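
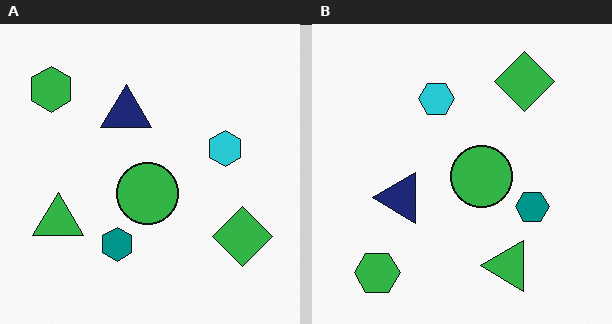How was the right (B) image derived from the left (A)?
The transformation is: rotated 90° counter-clockwise.

The green hexagon sits in the top-left of the left (A) image and the bottom-left of the right (B) — consistent with a whole-image 90° counter-clockwise rotation.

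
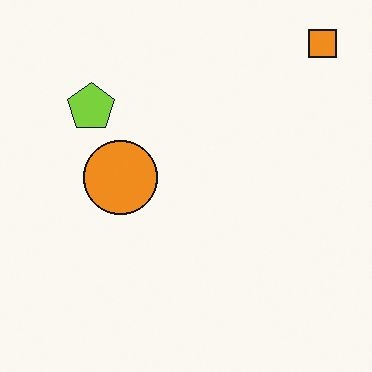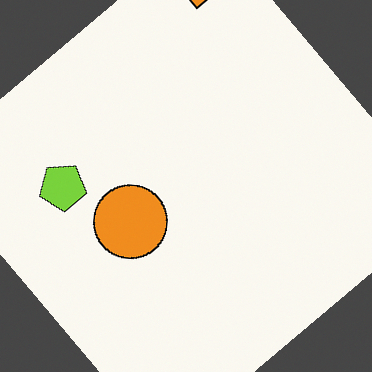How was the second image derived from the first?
The image was rotated counter-clockwise by a large amount — several tens of degrees.

Every shape is tilted by the same angle and the image corners show triangular fill wedges — a whole-image rotation by a non-right angle.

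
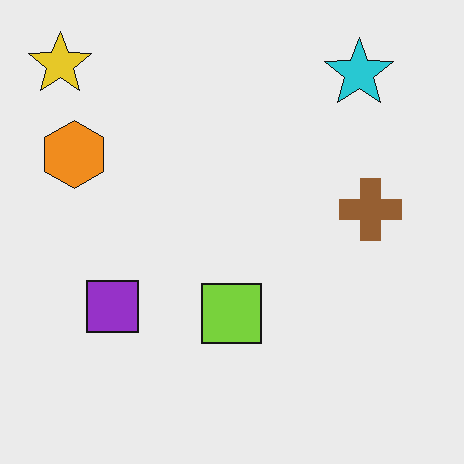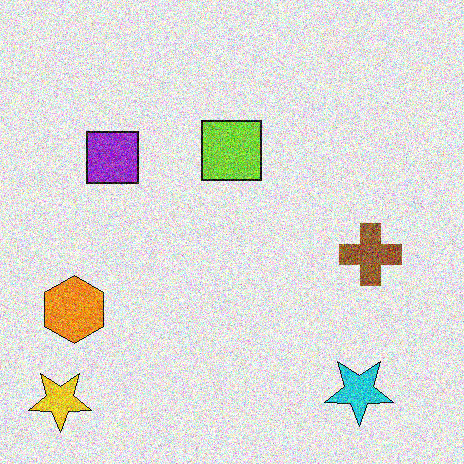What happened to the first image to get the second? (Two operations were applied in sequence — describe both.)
The transformation is: flipped vertically (top ↔ bottom), then degraded with strong gaussian noise.

The yellow star is in the top-left of the first image and the bottom-left of the second — shapes on opposite sides of the horizontal midline have swapped in a mirror flip. Random speckle covers the whole image, including the flat background.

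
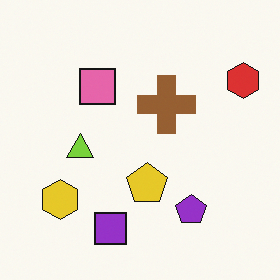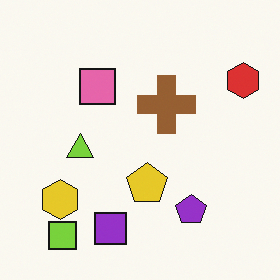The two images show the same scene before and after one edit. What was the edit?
The image was overlaid with an additional lime square.

A lime square appears in the second image that is absent from the first.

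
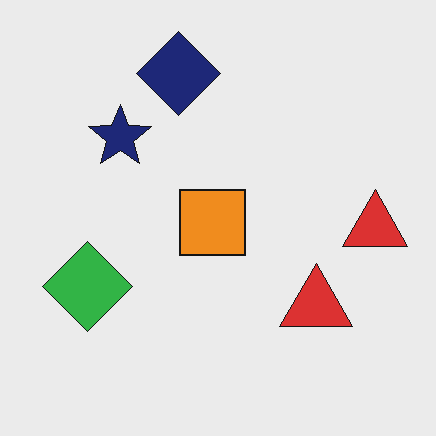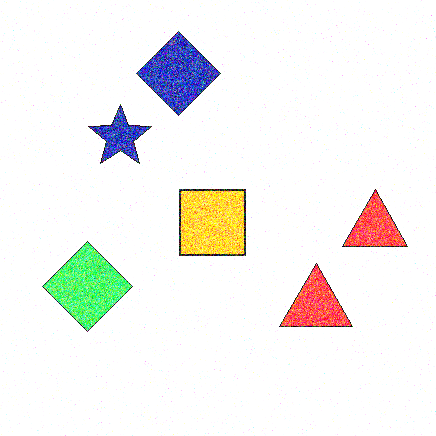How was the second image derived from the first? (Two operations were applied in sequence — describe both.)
Degraded with strong gaussian noise, then substantially brightened.

Random speckle covers the whole image, including the flat background. Every pixel — background and shapes alike — is uniformly brightened.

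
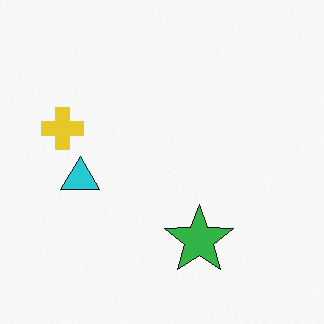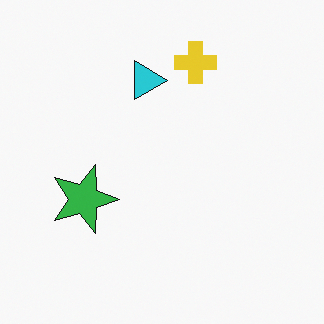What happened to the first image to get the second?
This is the original image rotated 90° clockwise.

The yellow cross sits in the left of the first image and the top of the second — consistent with a whole-image 90° clockwise rotation.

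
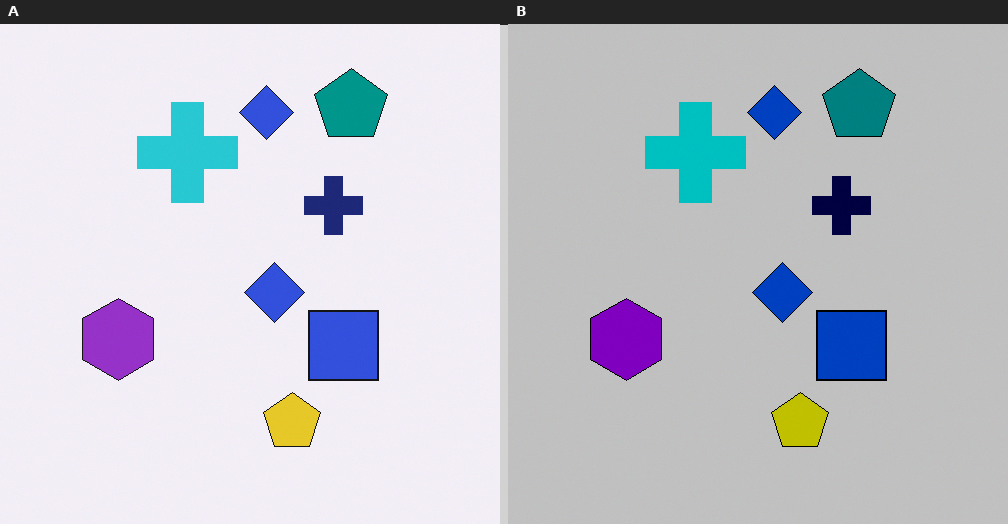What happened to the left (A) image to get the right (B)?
Heavily posterized to just a handful of flat colors.

Each flat color has snapped to a coarser quantized level — most visibly, the near-white background has dropped to a flat grey.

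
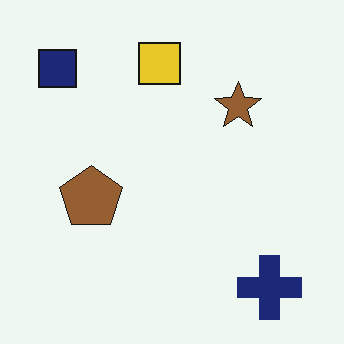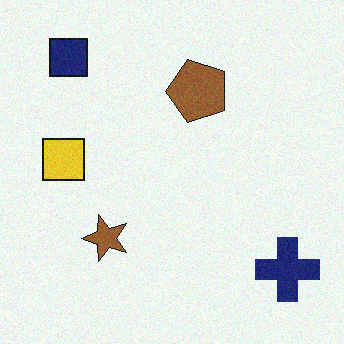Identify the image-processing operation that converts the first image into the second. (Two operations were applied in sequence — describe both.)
It was transposed (reflected across the top-left ↔ bottom-right diagonal), then degraded with light additive noise.

Shapes have swapped their row and column positions — what was in the top-right is now in the bottom-left — a diagonal reflection. Random speckle covers the whole image, including the flat background.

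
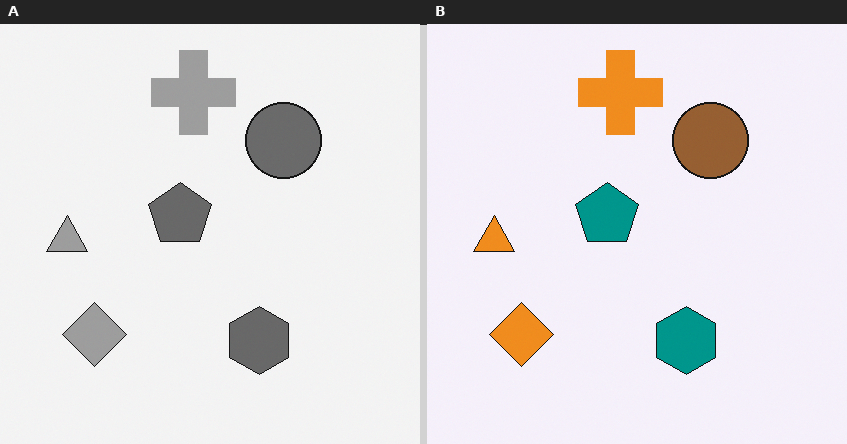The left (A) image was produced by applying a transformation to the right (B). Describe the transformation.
Converted to grayscale.

All color is removed — every shape is now a shade of grey.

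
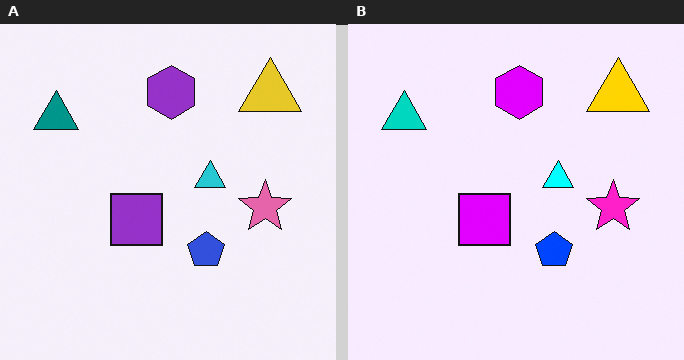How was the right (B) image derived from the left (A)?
The transformation is: made much more vivid (saturation change).

All colors are more vivid — a global saturation change.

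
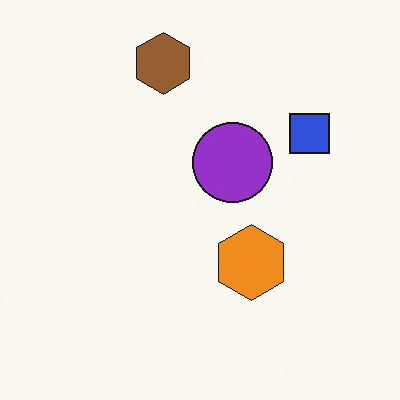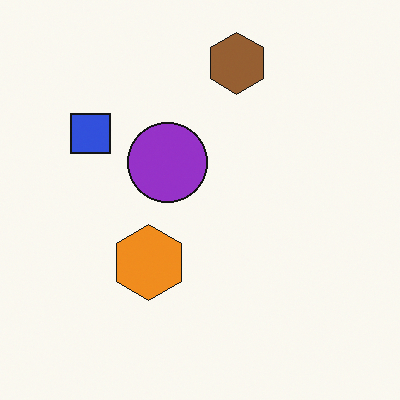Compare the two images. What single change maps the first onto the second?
The image was flipped horizontally (left ↔ right).

The blue square is in the top-right of the first image and the top-left of the second — shapes on opposite sides of the vertical midline have swapped in a mirror flip.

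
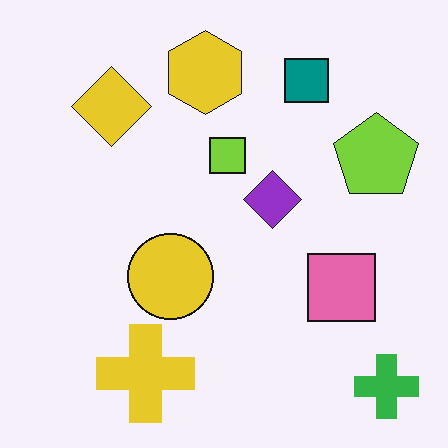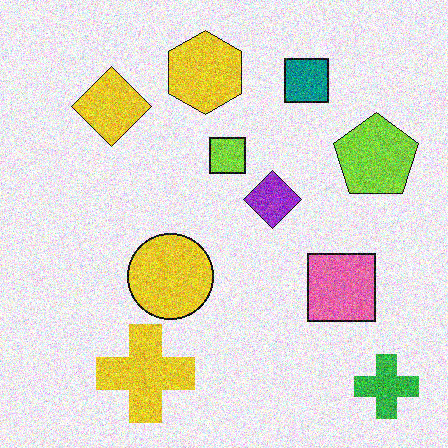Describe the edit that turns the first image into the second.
The second image is the first degraded with heavy additive noise.

Random speckle covers the whole image, including the flat background.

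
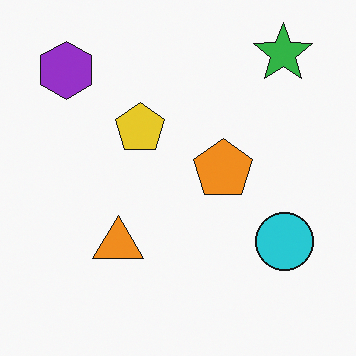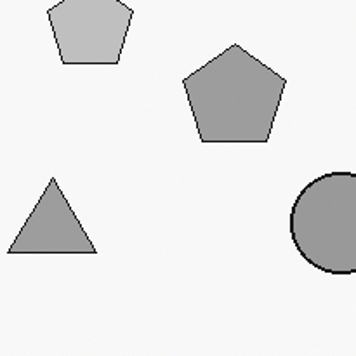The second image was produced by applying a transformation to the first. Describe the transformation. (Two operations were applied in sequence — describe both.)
The second image is the first cropped to a noticeably smaller region and rescaled, then converted to grayscale.

The visible shapes are larger and the field of view is narrower; shapes near the original edges may be partly or wholly outside the frame — a crop-and-rescale. All color is removed — every shape is now a shade of grey.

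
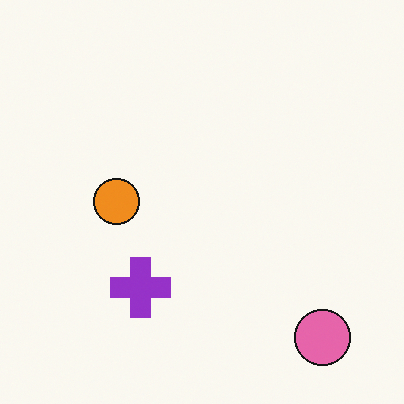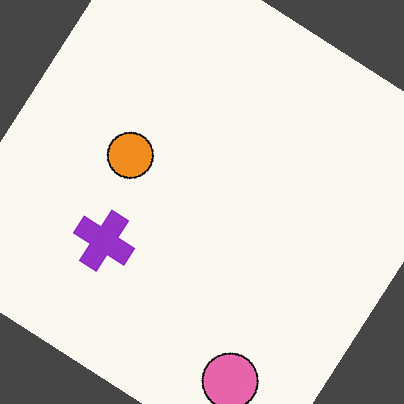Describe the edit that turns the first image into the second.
The transformation is: rotated clockwise by a large amount — several tens of degrees.

Every shape is tilted by the same angle and the image corners show triangular fill wedges — a whole-image rotation by a non-right angle.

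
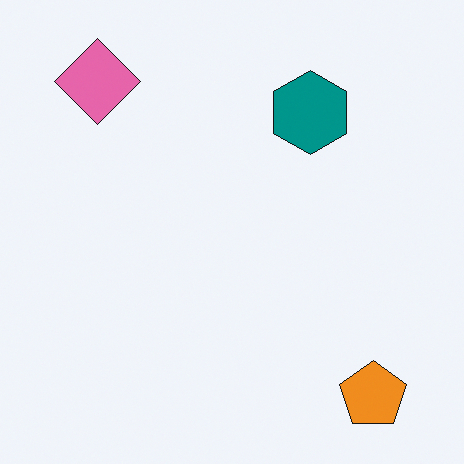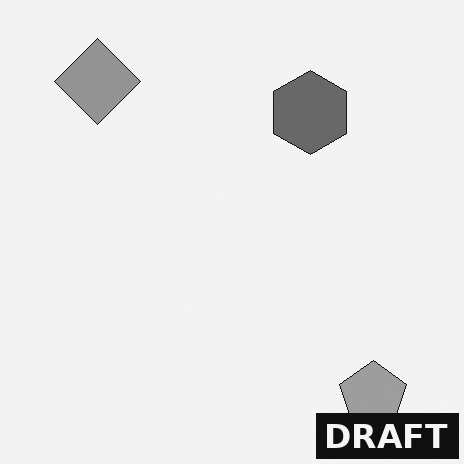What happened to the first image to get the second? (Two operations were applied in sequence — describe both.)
The image was converted to grayscale, then watermarked with the text "DRAFT" in the lower-right corner.

All color is removed — every shape is now a shade of grey. A dark label reading "DRAFT" appears in the lower-right corner.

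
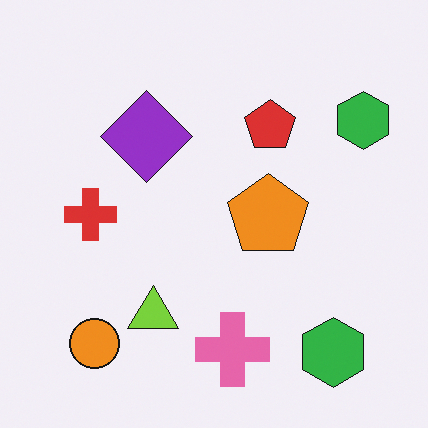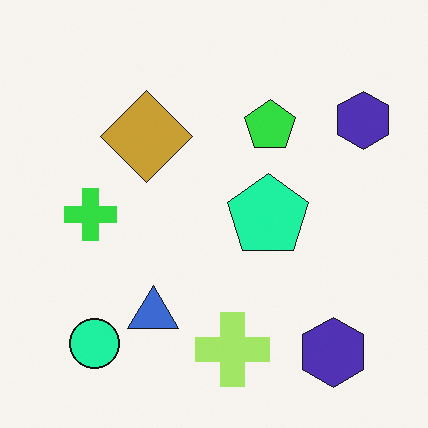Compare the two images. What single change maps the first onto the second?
It was hue-shifted through roughly a third of the color wheel.

Every shape's color has rotated by the same amount around the hue wheel — a uniform hue shift.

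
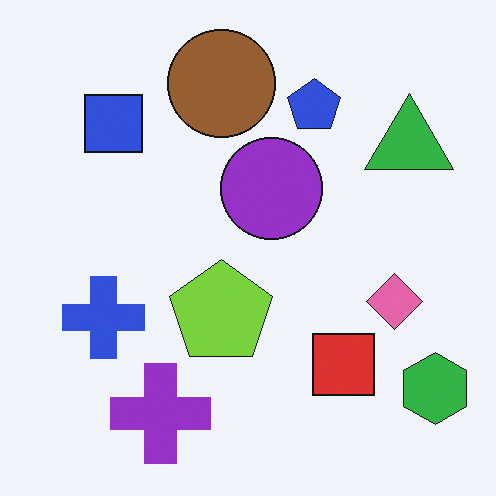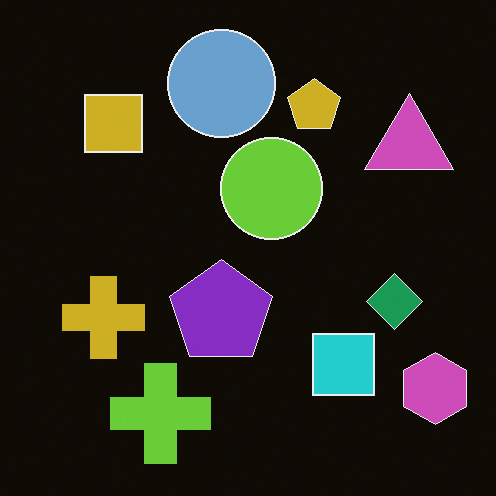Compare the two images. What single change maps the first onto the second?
This is the original image color-inverted (negative).

The light background has become dark and every shape's color is its complement — a photographic negative.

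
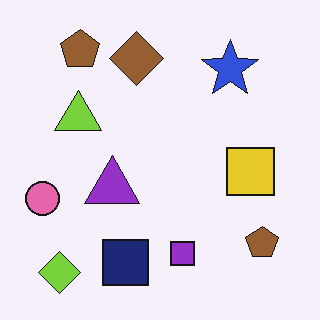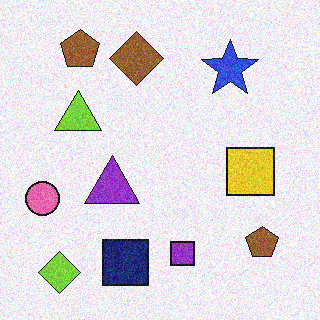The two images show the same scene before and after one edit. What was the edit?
It was degraded with moderate additive noise.

Random speckle covers the whole image, including the flat background.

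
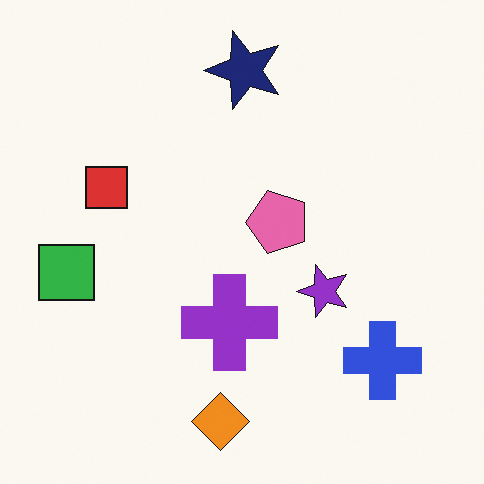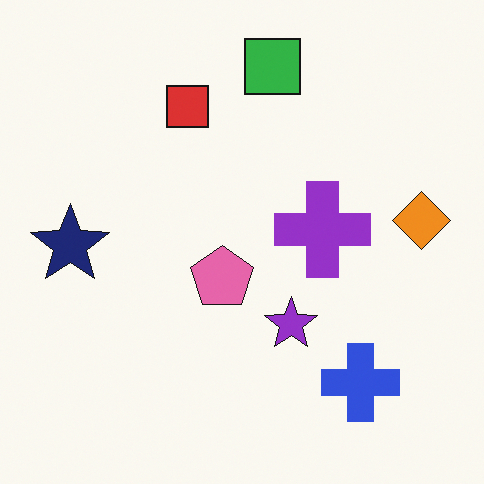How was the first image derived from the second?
This is the original image transposed (reflected across the top-left ↔ bottom-right diagonal).

Shapes have swapped their row and column positions — what was in the top-right is now in the bottom-left — a diagonal reflection.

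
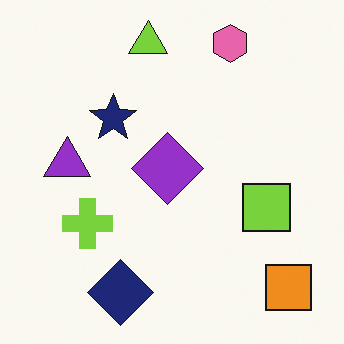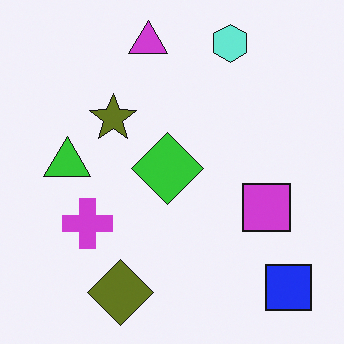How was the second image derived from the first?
The image was hue-shifted through roughly half the color wheel.

Every shape's color has rotated by the same amount around the hue wheel — a uniform hue shift.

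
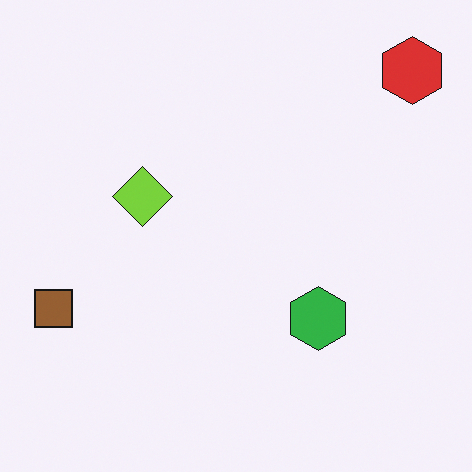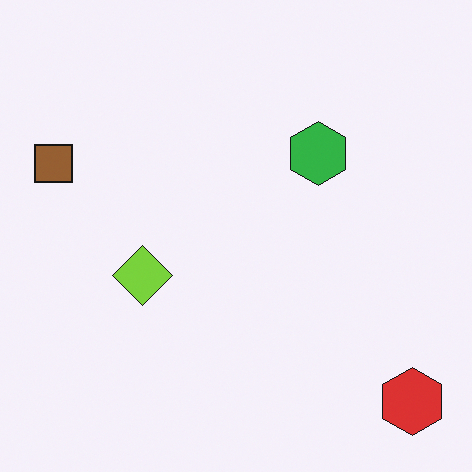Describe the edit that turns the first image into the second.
The transformation is: flipped vertically (top ↔ bottom).

The red hexagon is in the top-right of the first image and the bottom-right of the second — shapes on opposite sides of the horizontal midline have swapped in a mirror flip.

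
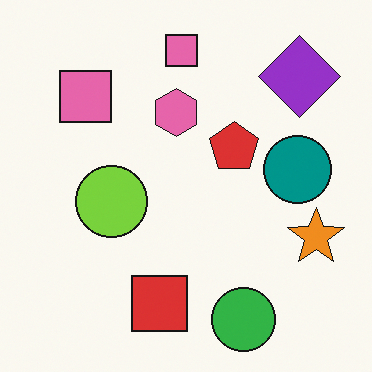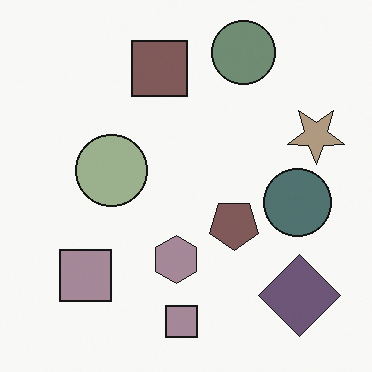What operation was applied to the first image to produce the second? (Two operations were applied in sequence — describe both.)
Flipped vertically (top ↔ bottom), then heavily desaturated.

The green circle is in the bottom of the first image and the top of the second — shapes on opposite sides of the horizontal midline have swapped in a mirror flip. All colors are more muted and greyish — a global saturation change.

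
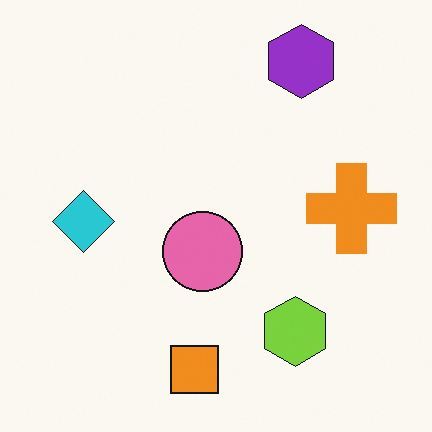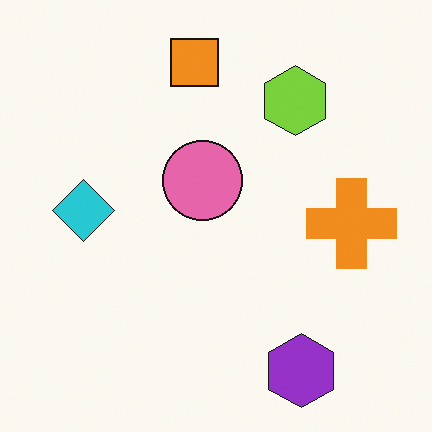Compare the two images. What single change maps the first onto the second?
The image was flipped vertically (top ↔ bottom).

The purple hexagon is in the top-right of the first image and the bottom-right of the second — shapes on opposite sides of the horizontal midline have swapped in a mirror flip.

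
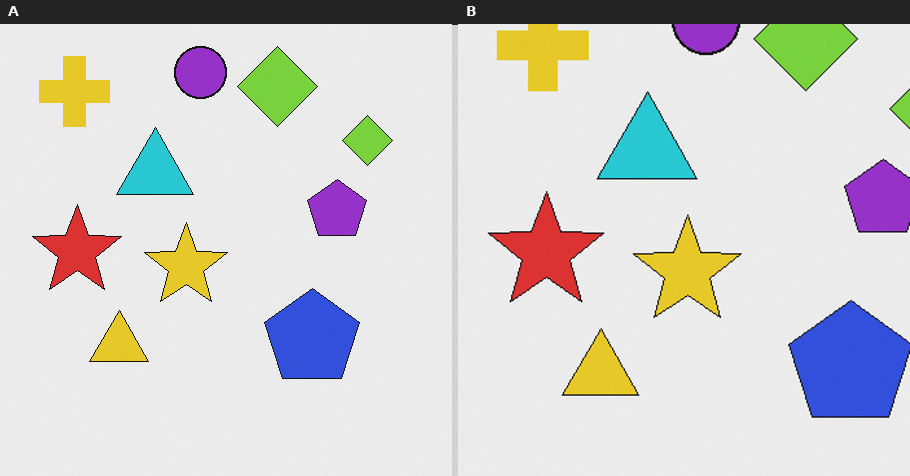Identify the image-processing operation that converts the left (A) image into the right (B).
Cropped to a modestly smaller region and rescaled.

The visible shapes are larger and the field of view is narrower; shapes near the original edges may be partly or wholly outside the frame — a crop-and-rescale.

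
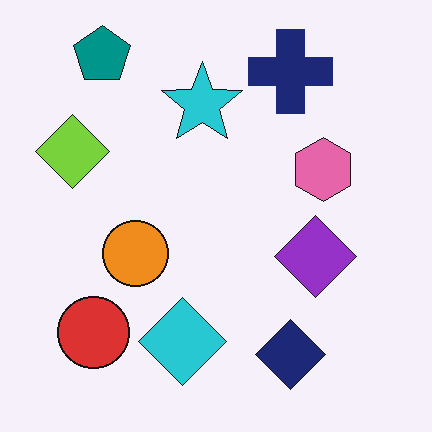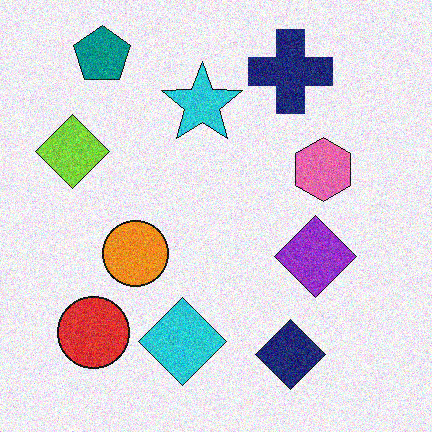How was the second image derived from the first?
It was degraded with visible gaussian noise.

Random speckle covers the whole image, including the flat background.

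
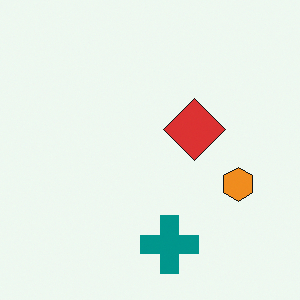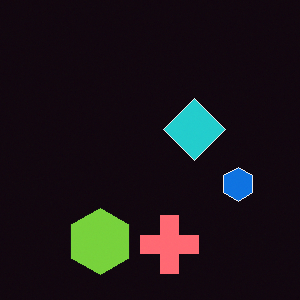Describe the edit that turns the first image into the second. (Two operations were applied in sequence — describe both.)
The second image is the first color-inverted (negative), then overlaid with an additional lime hexagon.

The light background has become dark and every shape's color is its complement — a photographic negative. A lime hexagon appears in the second image that is absent from the first.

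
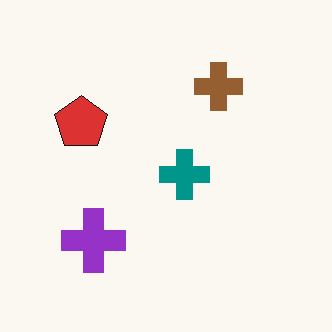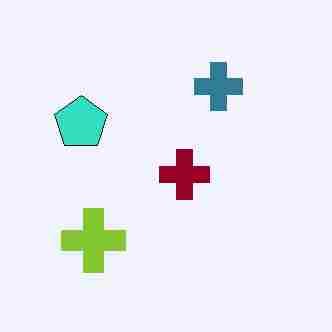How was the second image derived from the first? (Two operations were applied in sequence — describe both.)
The transformation is: hue-shifted through roughly half the color wheel, then degraded with heavy JPEG compression.

Every shape's color has rotated by the same amount around the hue wheel — a uniform hue shift. Blocky 8×8 compression artifacts appear around shape edges and the flat background shows ringing — characteristic JPEG degradation.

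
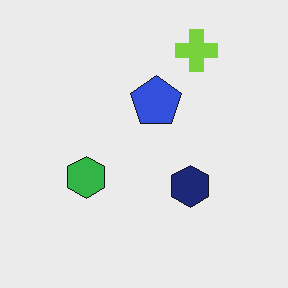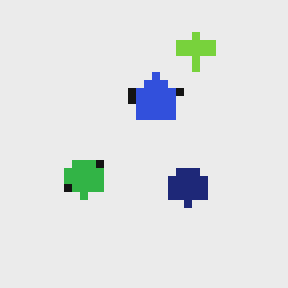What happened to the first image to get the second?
It was pixelated into visible square blocks.

Shapes are reduced to large square blocks; fine edges and outlines are lost — a downscale-then-upscale (mosaic) effect.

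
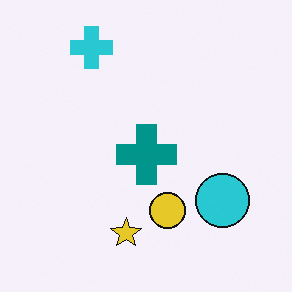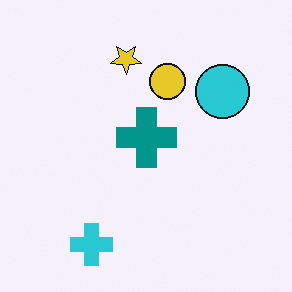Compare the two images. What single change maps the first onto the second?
It was flipped vertically (top ↔ bottom).

The cyan cross is in the top-left of the first image and the bottom-left of the second — shapes on opposite sides of the horizontal midline have swapped in a mirror flip.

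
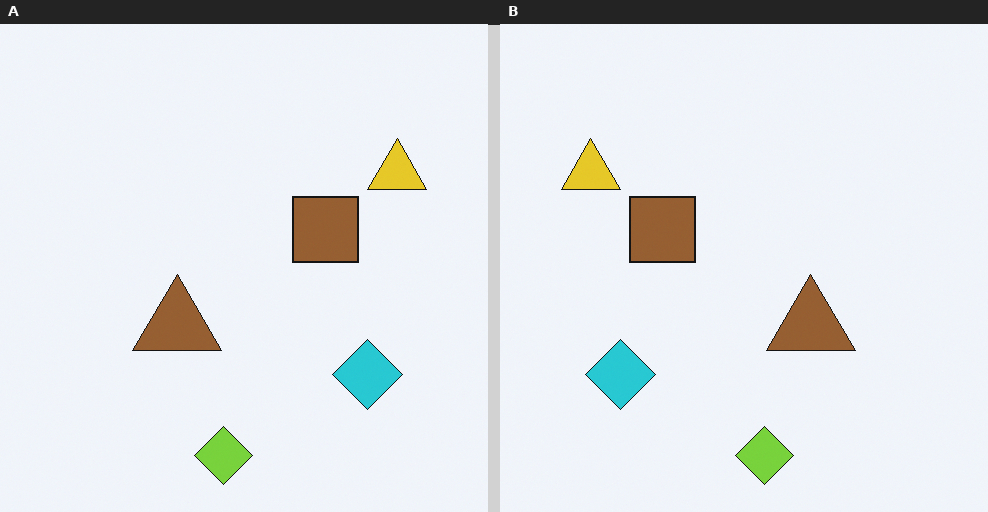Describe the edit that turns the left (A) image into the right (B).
This is the original image flipped horizontally (left ↔ right).

The yellow triangle is in the top-right of the left (A) image and the top-left of the right (B) — shapes on opposite sides of the vertical midline have swapped in a mirror flip.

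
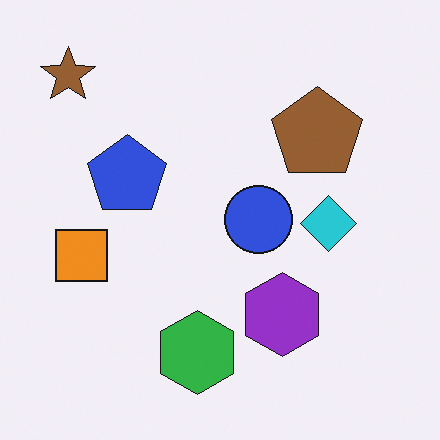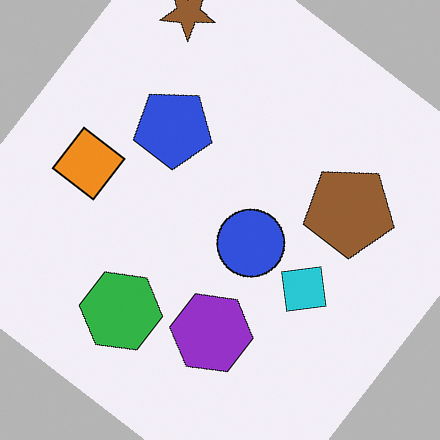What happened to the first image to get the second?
The transformation is: rotated clockwise by a large amount — several tens of degrees.

Every shape is tilted by the same angle and the image corners show triangular fill wedges — a whole-image rotation by a non-right angle.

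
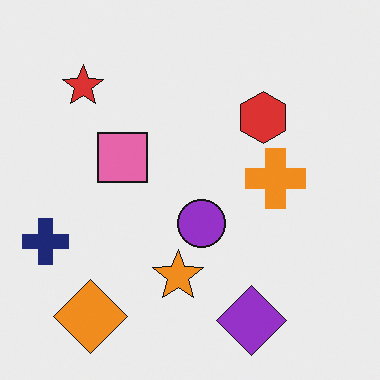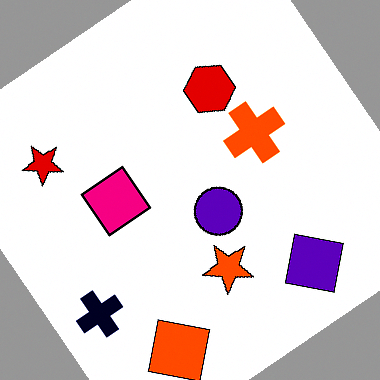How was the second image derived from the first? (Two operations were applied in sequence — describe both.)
It was rotated counter-clockwise by a large amount — several tens of degrees, then boosted in contrast.

Every shape is tilted by the same angle and the image corners show triangular fill wedges — a whole-image rotation by a non-right angle. Tones are pushed away from mid-grey across the whole image — a global contrast change.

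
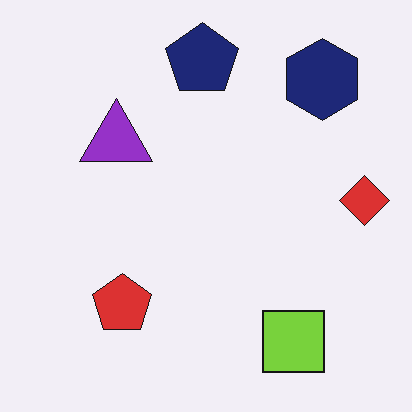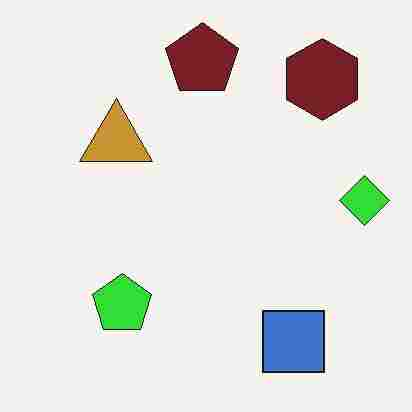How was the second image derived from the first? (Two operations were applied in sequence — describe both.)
The second image is the first hue-shifted through roughly a third of the color wheel, then heavily JPEG-compressed with obvious blocking artifacts.

Every shape's color has rotated by the same amount around the hue wheel — a uniform hue shift. Blocky 8×8 compression artifacts appear around shape edges and the flat background shows ringing — characteristic JPEG degradation.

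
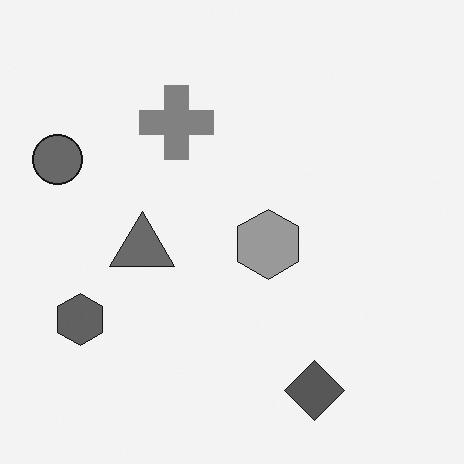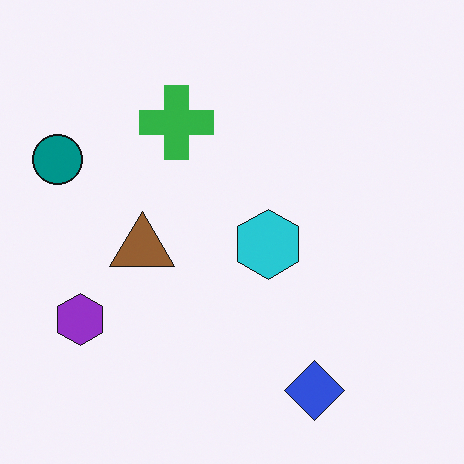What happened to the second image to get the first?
Converted to grayscale.

All color is removed — every shape is now a shade of grey.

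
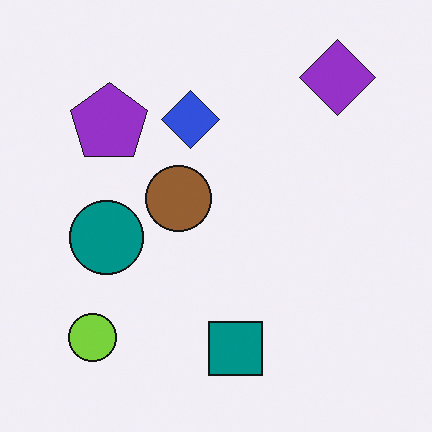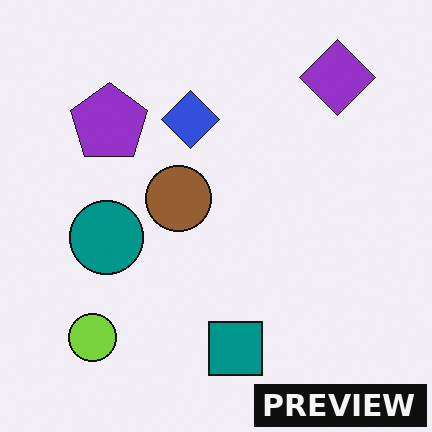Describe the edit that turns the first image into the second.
Watermarked with the text "PREVIEW" in the lower-right corner.

A dark label reading "PREVIEW" appears in the lower-right corner.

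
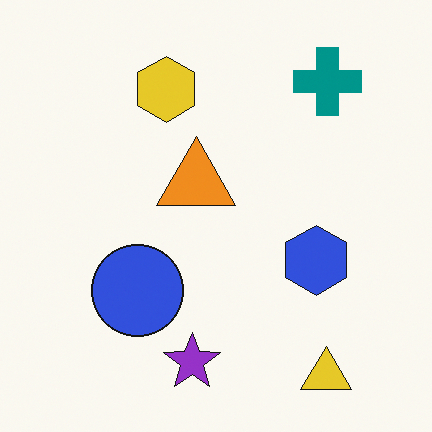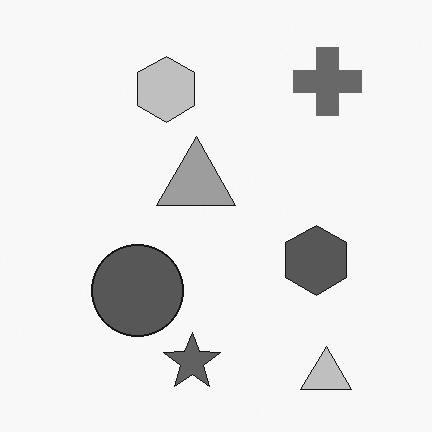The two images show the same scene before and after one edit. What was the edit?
It was converted to grayscale.

All color is removed — every shape is now a shade of grey.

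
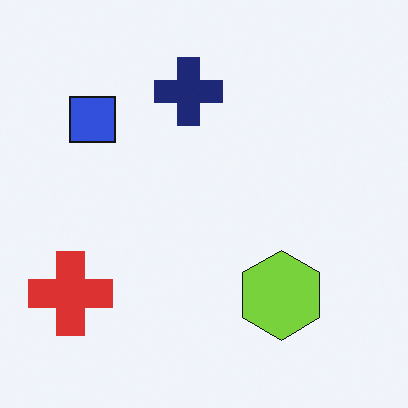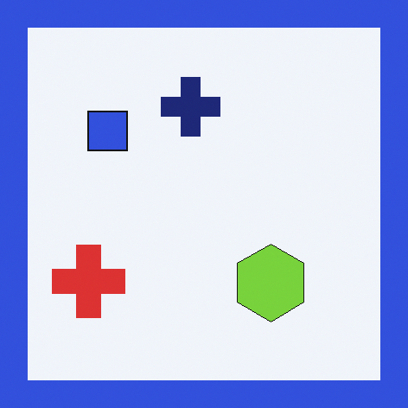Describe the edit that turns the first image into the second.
The image was framed with a blue border.

A solid blue frame runs around the edge of the second image, with the content slightly shrunk inside it.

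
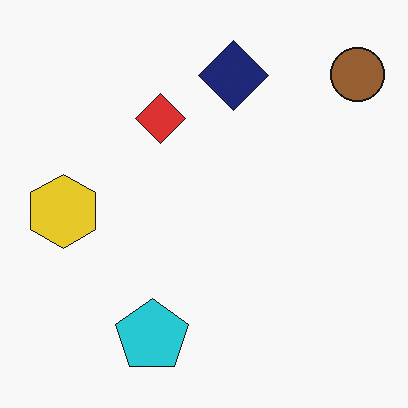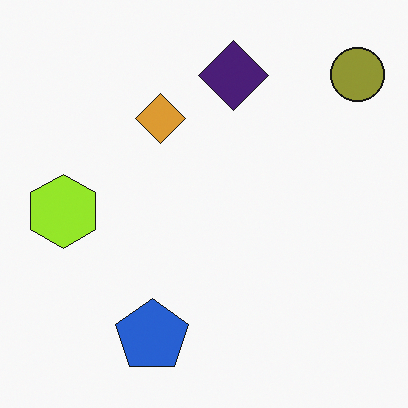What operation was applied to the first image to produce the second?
The transformation is: hue-shifted slightly.

Every shape's color has rotated by the same amount around the hue wheel — a uniform hue shift.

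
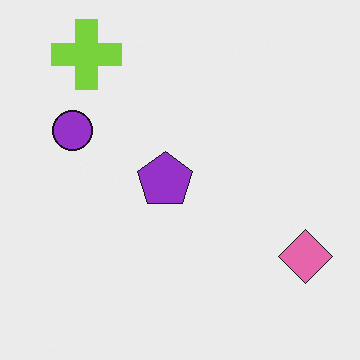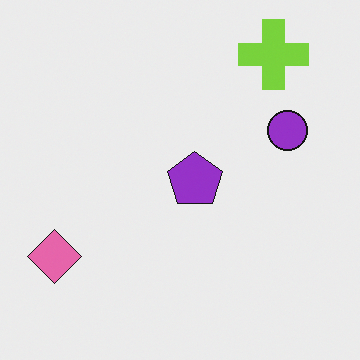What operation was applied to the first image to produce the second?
The transformation is: flipped horizontally (left ↔ right).

The pink diamond is in the bottom-right of the first image and the bottom-left of the second — shapes on opposite sides of the vertical midline have swapped in a mirror flip.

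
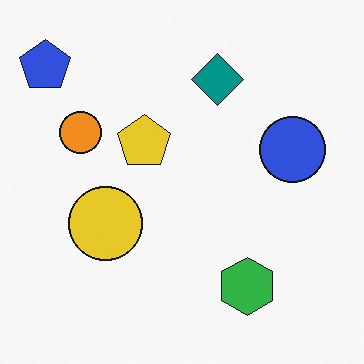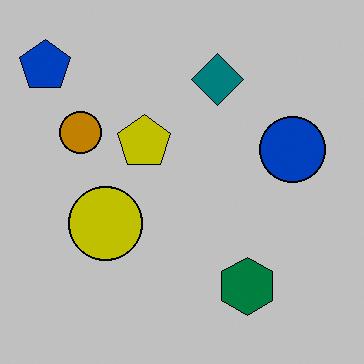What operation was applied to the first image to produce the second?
The image was heavily posterized to just a handful of flat colors.

Each flat color has snapped to a coarser quantized level — most visibly, the near-white background has dropped to a flat grey.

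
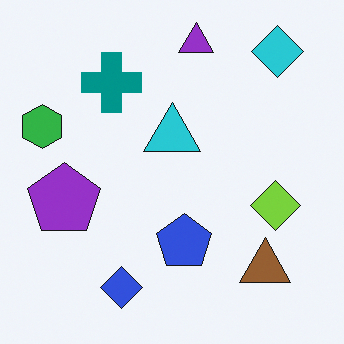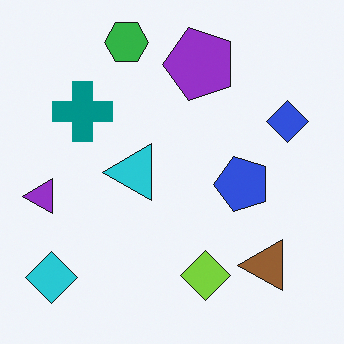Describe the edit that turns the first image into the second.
The image was transposed (reflected across the top-left ↔ bottom-right diagonal).

Shapes have swapped their row and column positions — what was in the top-right is now in the bottom-left — a diagonal reflection.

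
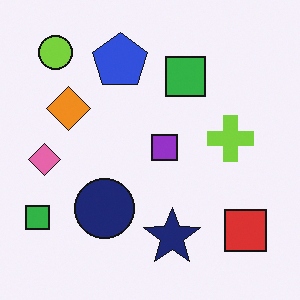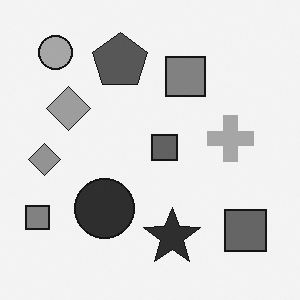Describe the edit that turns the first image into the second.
The transformation is: converted to grayscale.

All color is removed — every shape is now a shade of grey.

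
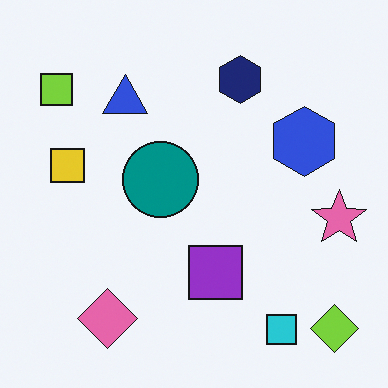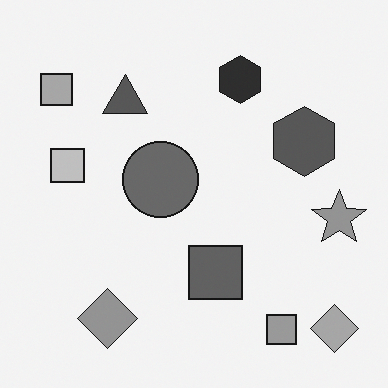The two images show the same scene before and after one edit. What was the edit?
Converted to grayscale.

All color is removed — every shape is now a shade of grey.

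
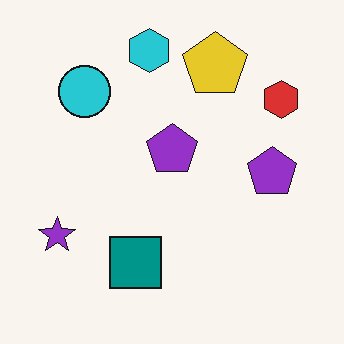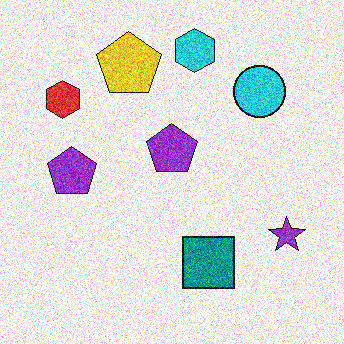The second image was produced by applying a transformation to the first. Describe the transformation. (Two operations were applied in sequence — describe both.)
Degraded with a thick layer of grain, then flipped horizontally (left ↔ right).

Random speckle covers the whole image, including the flat background. The purple star is in the bottom-left of the first image and the bottom-right of the second — shapes on opposite sides of the vertical midline have swapped in a mirror flip.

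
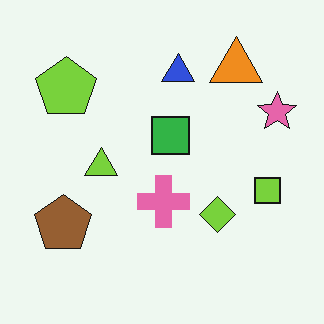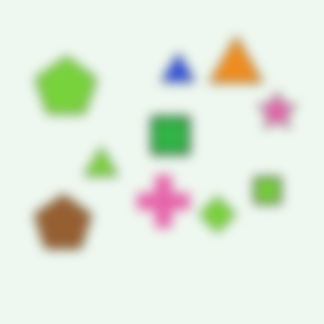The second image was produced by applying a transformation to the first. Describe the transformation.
The image was strongly gaussian-blurred.

Shape edges and outlines are uniformly softened across the whole image.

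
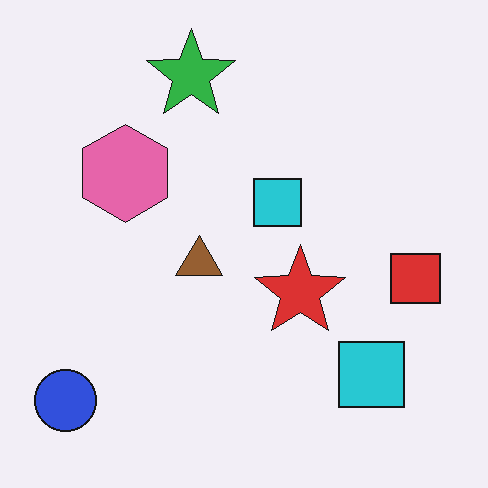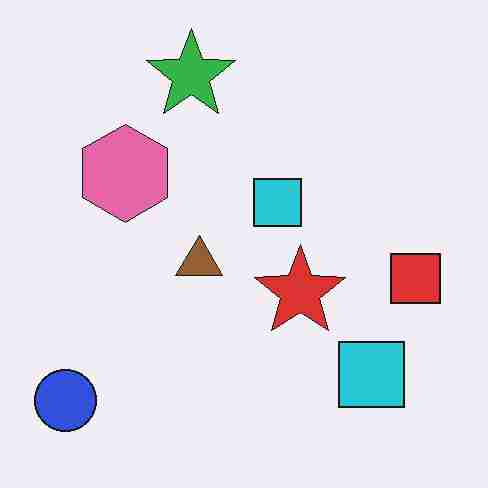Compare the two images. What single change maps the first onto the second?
The image was degraded with heavy JPEG compression.

Blocky 8×8 compression artifacts appear around shape edges and the flat background shows ringing — characteristic JPEG degradation.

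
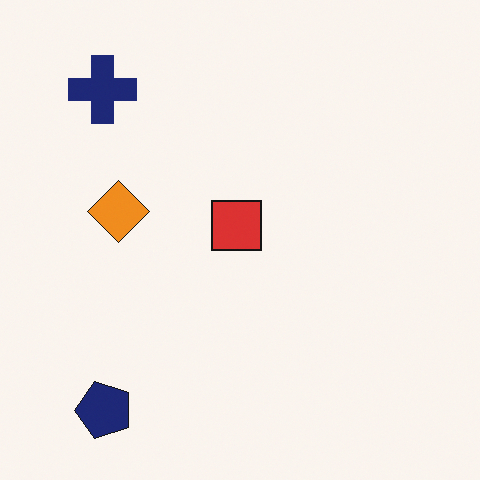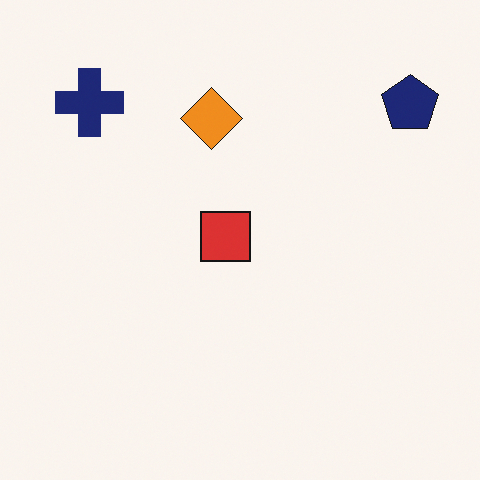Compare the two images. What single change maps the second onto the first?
It was transposed (reflected across the top-left ↔ bottom-right diagonal).

Shapes have swapped their row and column positions — what was in the top-right is now in the bottom-left — a diagonal reflection.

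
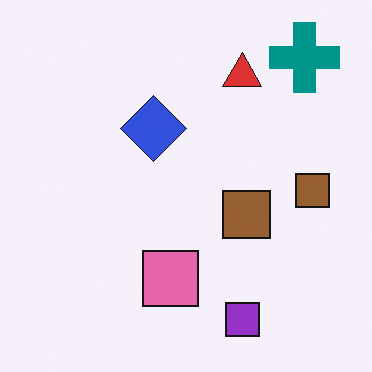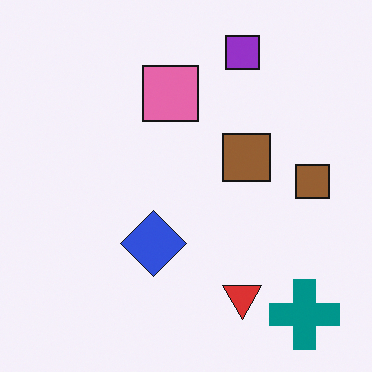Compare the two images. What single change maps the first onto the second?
Flipped vertically (top ↔ bottom).

The purple square is in the bottom of the first image and the top of the second — shapes on opposite sides of the horizontal midline have swapped in a mirror flip.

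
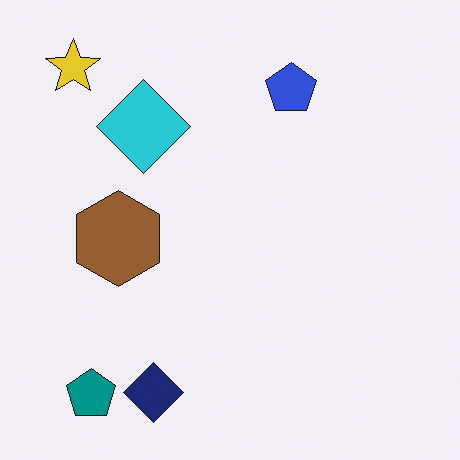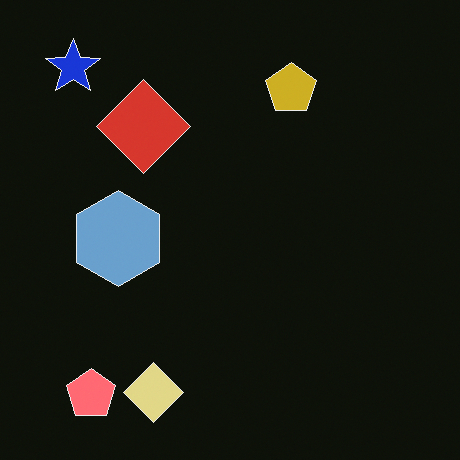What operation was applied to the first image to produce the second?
The image was color-inverted (negative).

The light background has become dark and every shape's color is its complement — a photographic negative.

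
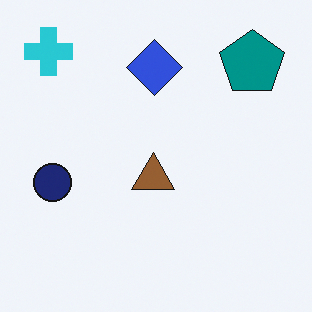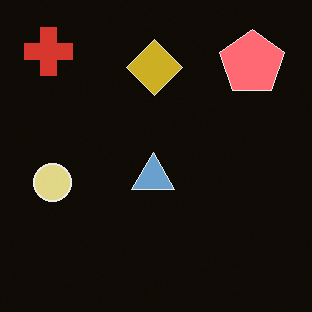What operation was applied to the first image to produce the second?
The transformation is: color-inverted (negative).

The light background has become dark and every shape's color is its complement — a photographic negative.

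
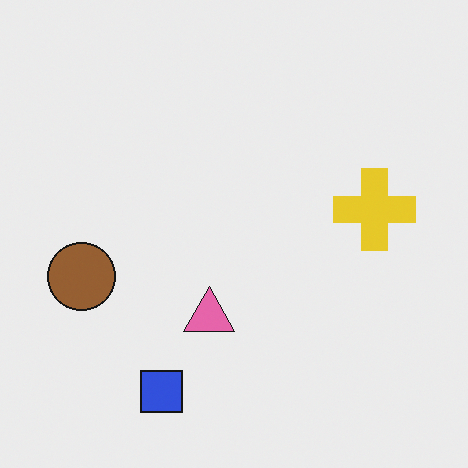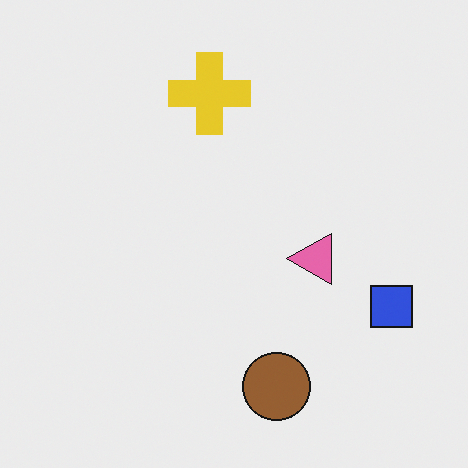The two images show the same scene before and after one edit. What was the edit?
The transformation is: rotated 90° counter-clockwise.

The blue square sits in the bottom of the first image and the right of the second — consistent with a whole-image 90° counter-clockwise rotation.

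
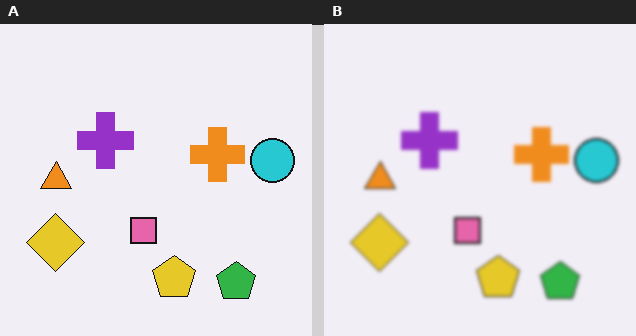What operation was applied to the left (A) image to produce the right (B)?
Lightly blurred.

Shape edges and outlines are uniformly softened across the whole image.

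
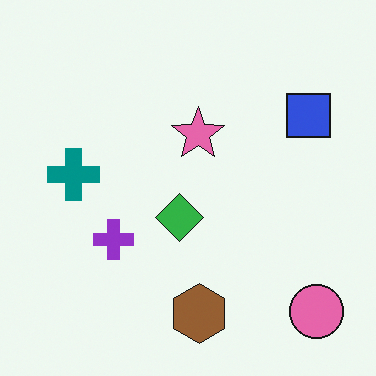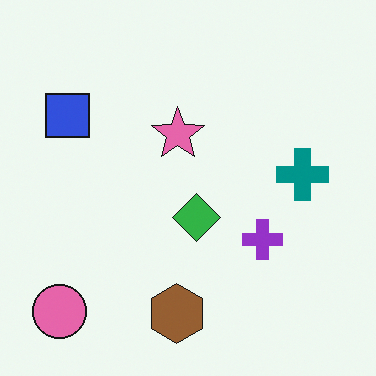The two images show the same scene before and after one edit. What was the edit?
The second image is the first flipped horizontally (left ↔ right).

The pink circle is in the bottom-right of the first image and the bottom-left of the second — shapes on opposite sides of the vertical midline have swapped in a mirror flip.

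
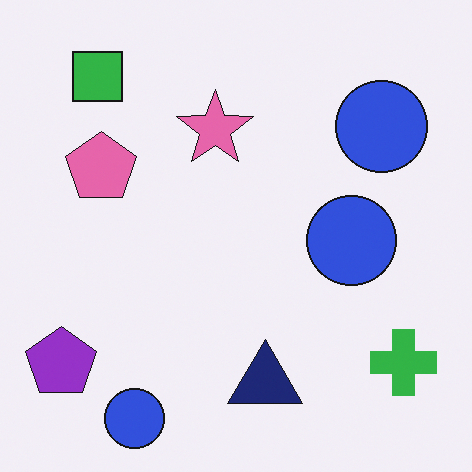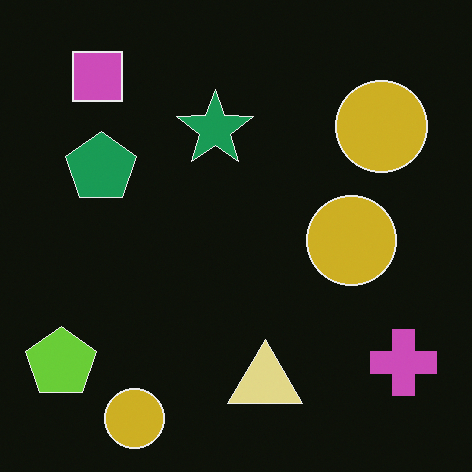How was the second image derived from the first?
It was color-inverted (negative).

The light background has become dark and every shape's color is its complement — a photographic negative.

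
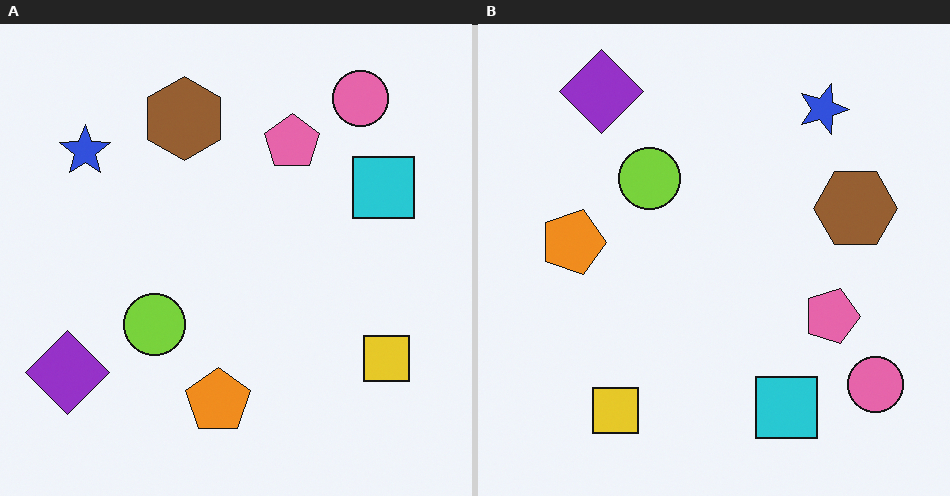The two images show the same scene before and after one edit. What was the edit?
It was rotated 90° clockwise.

The pink circle sits in the top-right of the left (A) image and the bottom-right of the right (B) — consistent with a whole-image 90° clockwise rotation.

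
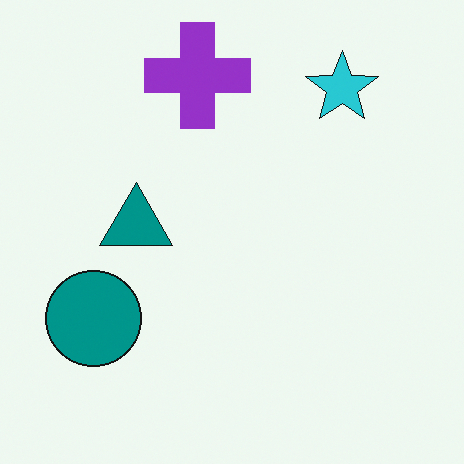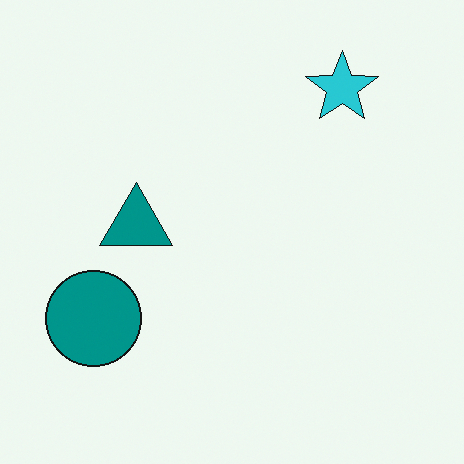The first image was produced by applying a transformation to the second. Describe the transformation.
It was overlaid with an additional purple cross.

A purple cross appears in the first image that is absent from the second.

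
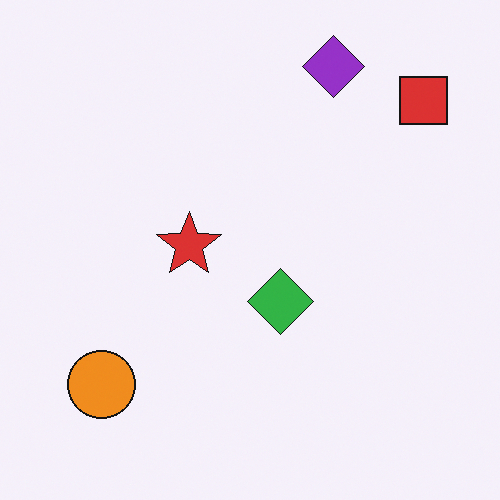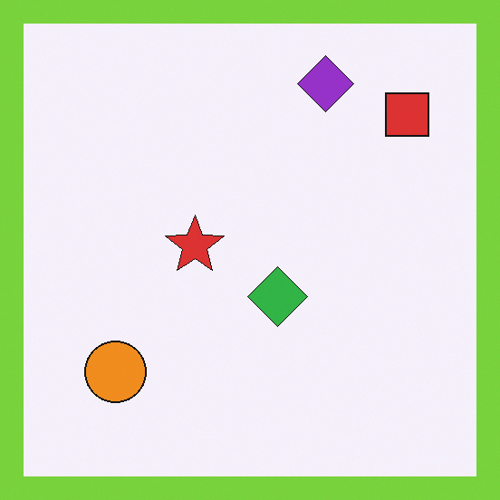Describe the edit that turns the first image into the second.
The image was framed with a lime border.

A solid lime frame runs around the edge of the second image, with the content slightly shrunk inside it.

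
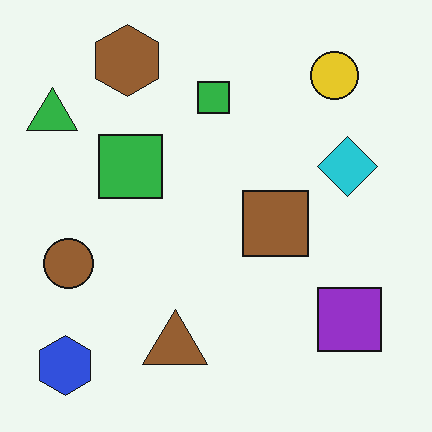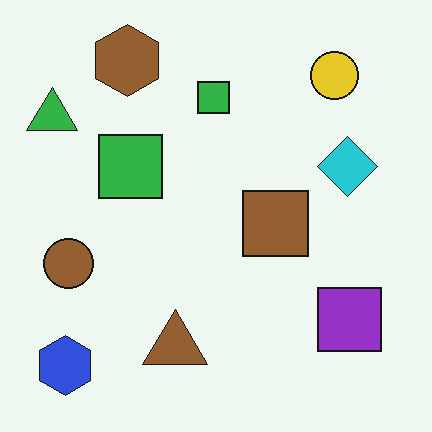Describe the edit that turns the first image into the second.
The transformation is: given moderate JPEG compression.

Blocky 8×8 compression artifacts appear around shape edges and the flat background shows ringing — characteristic JPEG degradation.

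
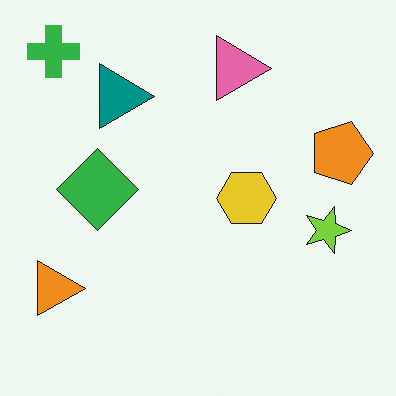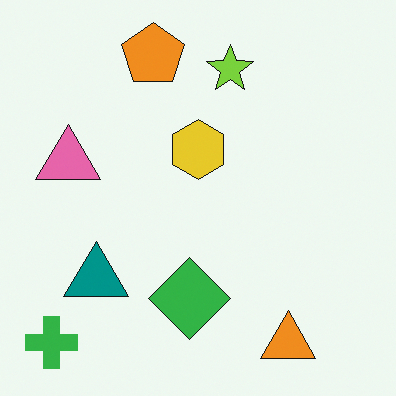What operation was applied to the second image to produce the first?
The image was rotated 90° clockwise.

The green cross sits in the bottom-left of the second image and the top-left of the first — consistent with a whole-image 90° clockwise rotation.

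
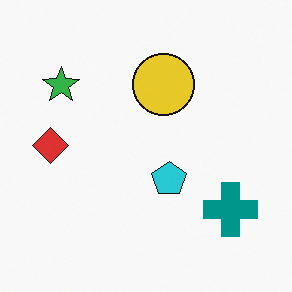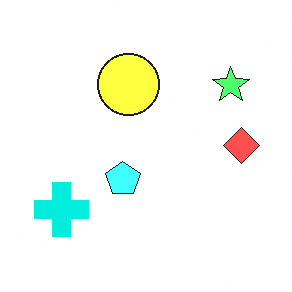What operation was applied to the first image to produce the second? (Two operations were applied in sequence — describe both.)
The transformation is: substantially brightened, then flipped horizontally (left ↔ right).

Every pixel — background and shapes alike — is uniformly brightened. The red diamond is in the left of the first image and the right of the second — shapes on opposite sides of the vertical midline have swapped in a mirror flip.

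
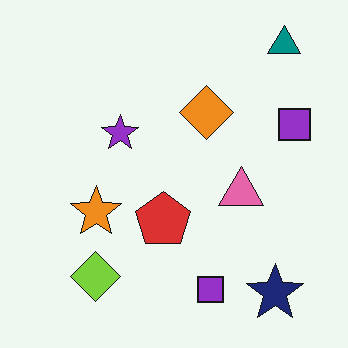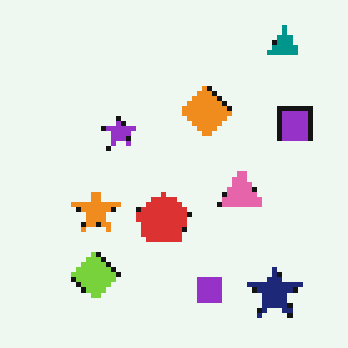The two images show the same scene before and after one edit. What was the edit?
It was mildly pixelated.

Shapes are reduced to large square blocks; fine edges and outlines are lost — a downscale-then-upscale (mosaic) effect.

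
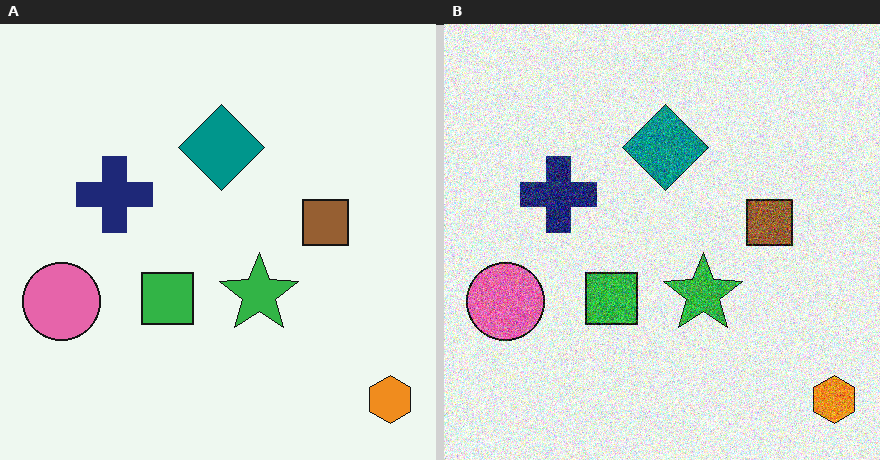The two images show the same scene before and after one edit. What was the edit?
Degraded with strong gaussian noise.

Random speckle covers the whole image, including the flat background.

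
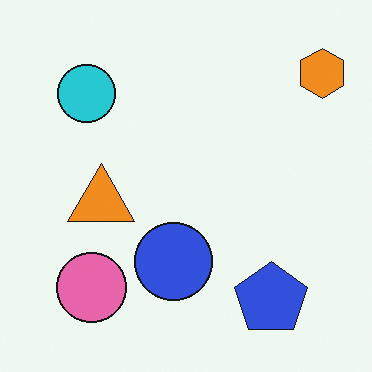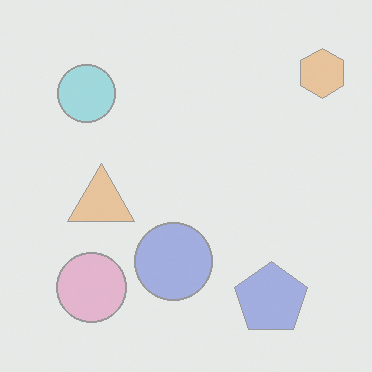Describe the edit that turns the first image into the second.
It was washed out (contrast reduced).

Tones are pushed toward mid-grey across the whole image — a global contrast change.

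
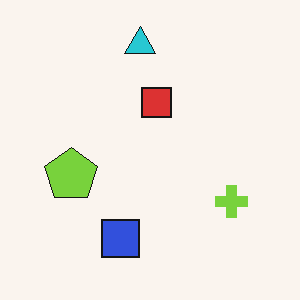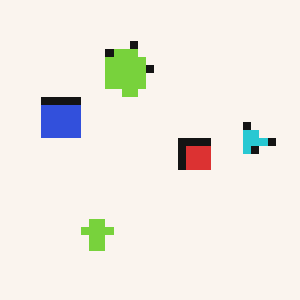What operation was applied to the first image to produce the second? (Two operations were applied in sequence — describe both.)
The transformation is: rotated 90° clockwise, then moderately pixelated.

The cyan triangle sits in the top of the first image and the right of the second — consistent with a whole-image 90° clockwise rotation. Shapes are reduced to large square blocks; fine edges and outlines are lost — a downscale-then-upscale (mosaic) effect.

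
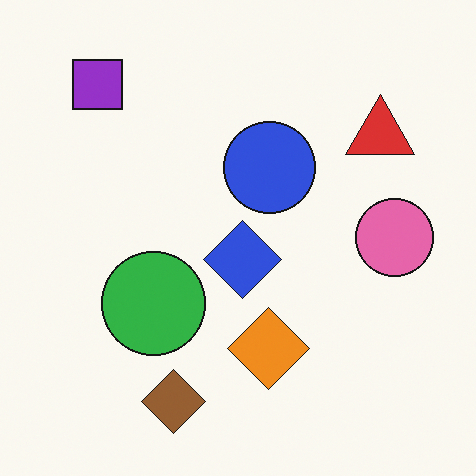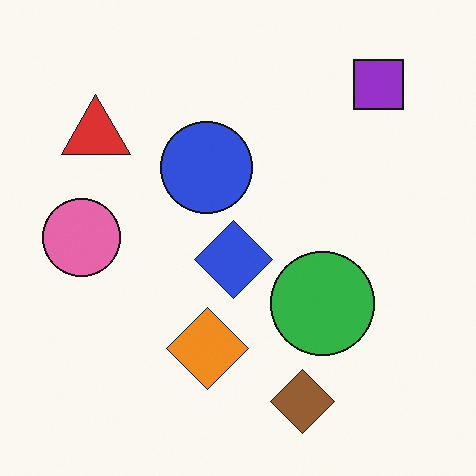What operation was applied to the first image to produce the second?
It was flipped horizontally (left ↔ right).

The pink circle is in the right of the first image and the left of the second — shapes on opposite sides of the vertical midline have swapped in a mirror flip.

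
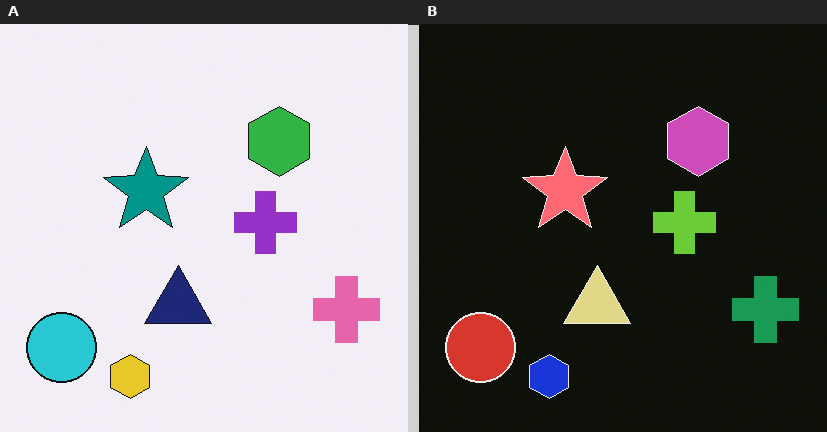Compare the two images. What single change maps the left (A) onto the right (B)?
The right (B) image is the left (A) color-inverted (negative).

The light background has become dark and every shape's color is its complement — a photographic negative.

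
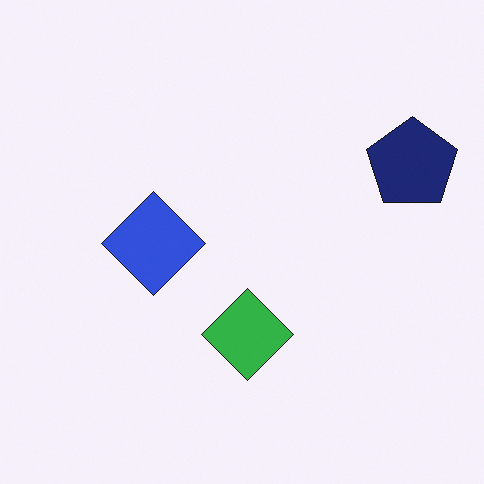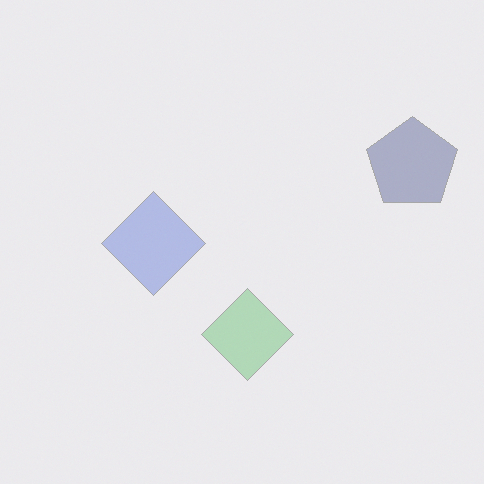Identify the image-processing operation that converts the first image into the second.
Given much lower contrast.

Tones are pushed toward mid-grey across the whole image — a global contrast change.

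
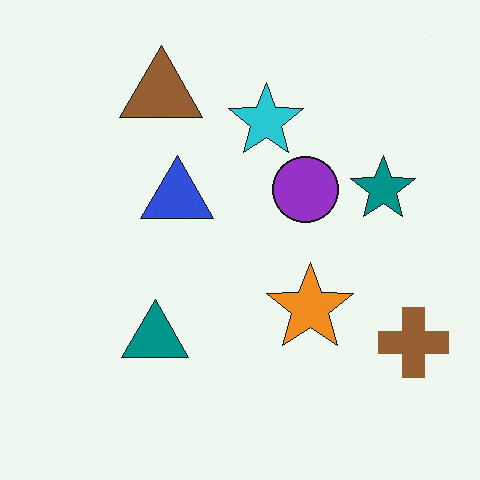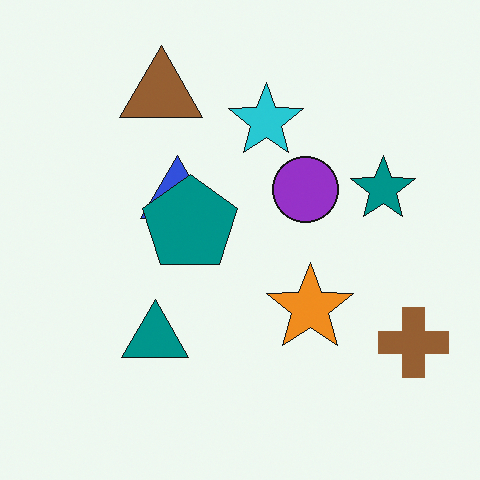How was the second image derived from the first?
The transformation is: overlaid with an additional teal pentagon.

A teal pentagon appears in the second image that is absent from the first.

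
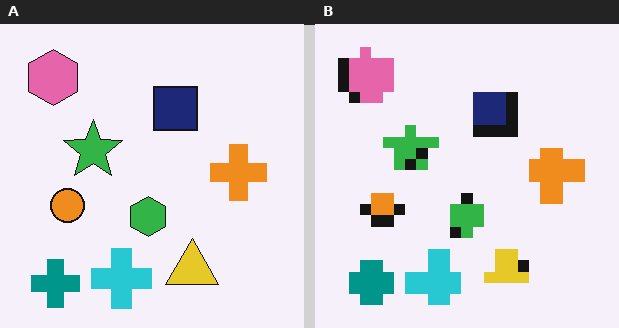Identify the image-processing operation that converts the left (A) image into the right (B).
It was coarsely pixelated.

Shapes are reduced to large square blocks; fine edges and outlines are lost — a downscale-then-upscale (mosaic) effect.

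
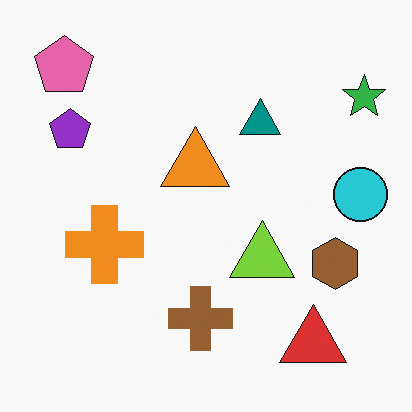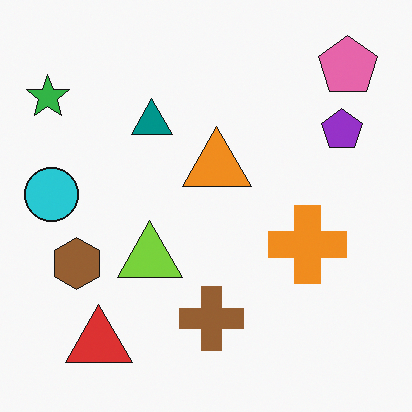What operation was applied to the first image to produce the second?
The image was flipped horizontally (left ↔ right).

The green star is in the top-right of the first image and the top-left of the second — shapes on opposite sides of the vertical midline have swapped in a mirror flip.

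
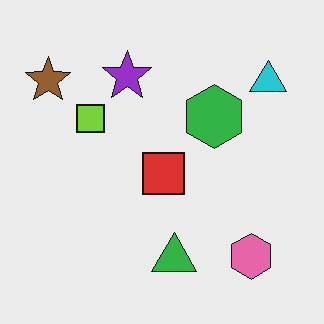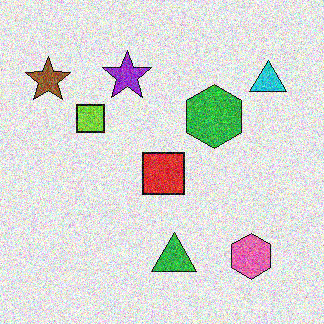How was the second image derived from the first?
The second image is the first degraded with strong gaussian noise.

Random speckle covers the whole image, including the flat background.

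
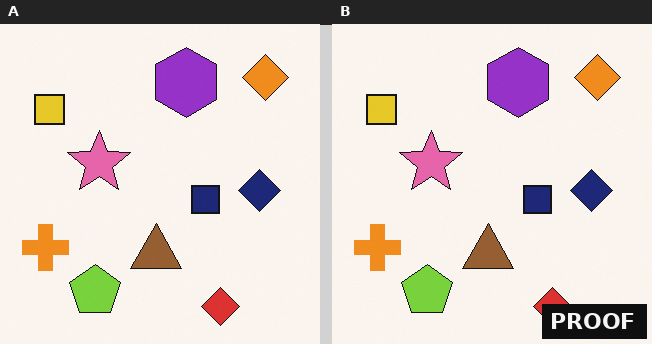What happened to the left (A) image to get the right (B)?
The transformation is: watermarked with the text "PROOF" in the lower-right corner.

A dark label reading "PROOF" appears in the lower-right corner.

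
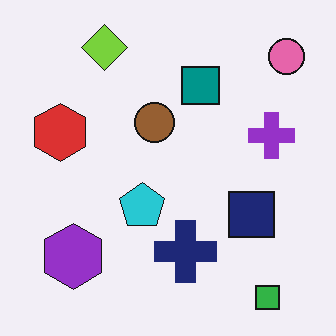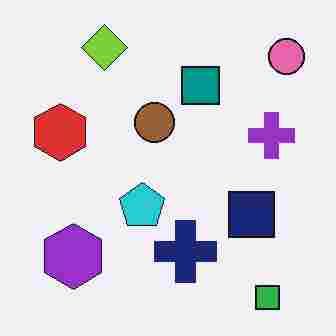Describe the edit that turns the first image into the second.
Heavily JPEG-compressed with obvious blocking artifacts.

Blocky 8×8 compression artifacts appear around shape edges and the flat background shows ringing — characteristic JPEG degradation.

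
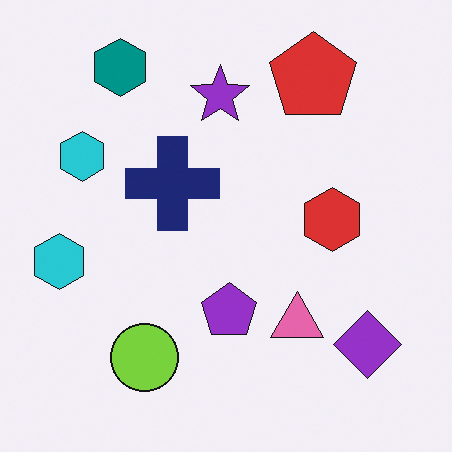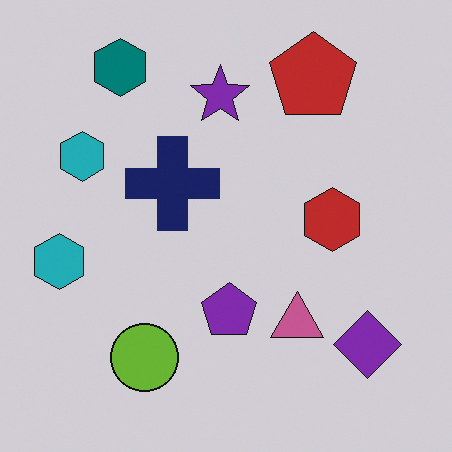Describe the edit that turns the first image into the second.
It was slightly darkened.

Every pixel — background and shapes alike — is uniformly darkened.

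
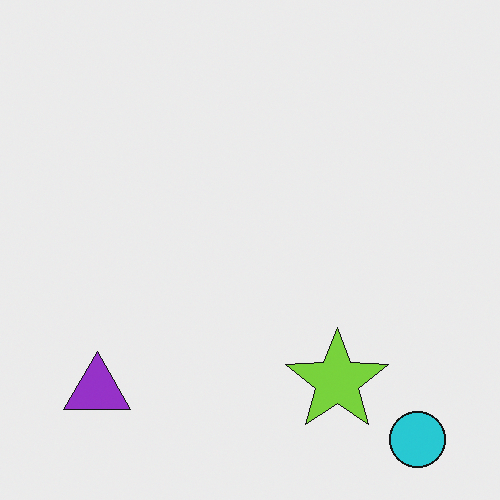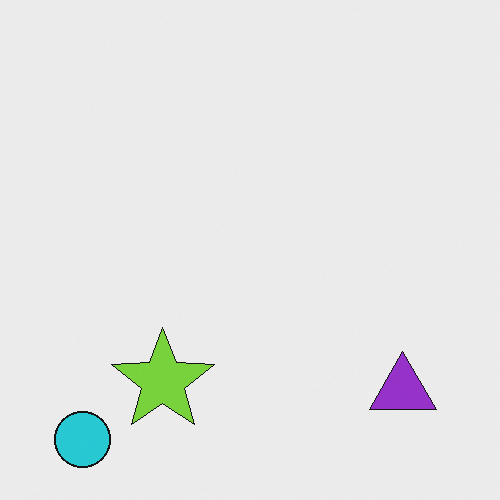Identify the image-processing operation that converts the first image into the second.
Flipped horizontally (left ↔ right).

The cyan circle is in the bottom-right of the first image and the bottom-left of the second — shapes on opposite sides of the vertical midline have swapped in a mirror flip.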